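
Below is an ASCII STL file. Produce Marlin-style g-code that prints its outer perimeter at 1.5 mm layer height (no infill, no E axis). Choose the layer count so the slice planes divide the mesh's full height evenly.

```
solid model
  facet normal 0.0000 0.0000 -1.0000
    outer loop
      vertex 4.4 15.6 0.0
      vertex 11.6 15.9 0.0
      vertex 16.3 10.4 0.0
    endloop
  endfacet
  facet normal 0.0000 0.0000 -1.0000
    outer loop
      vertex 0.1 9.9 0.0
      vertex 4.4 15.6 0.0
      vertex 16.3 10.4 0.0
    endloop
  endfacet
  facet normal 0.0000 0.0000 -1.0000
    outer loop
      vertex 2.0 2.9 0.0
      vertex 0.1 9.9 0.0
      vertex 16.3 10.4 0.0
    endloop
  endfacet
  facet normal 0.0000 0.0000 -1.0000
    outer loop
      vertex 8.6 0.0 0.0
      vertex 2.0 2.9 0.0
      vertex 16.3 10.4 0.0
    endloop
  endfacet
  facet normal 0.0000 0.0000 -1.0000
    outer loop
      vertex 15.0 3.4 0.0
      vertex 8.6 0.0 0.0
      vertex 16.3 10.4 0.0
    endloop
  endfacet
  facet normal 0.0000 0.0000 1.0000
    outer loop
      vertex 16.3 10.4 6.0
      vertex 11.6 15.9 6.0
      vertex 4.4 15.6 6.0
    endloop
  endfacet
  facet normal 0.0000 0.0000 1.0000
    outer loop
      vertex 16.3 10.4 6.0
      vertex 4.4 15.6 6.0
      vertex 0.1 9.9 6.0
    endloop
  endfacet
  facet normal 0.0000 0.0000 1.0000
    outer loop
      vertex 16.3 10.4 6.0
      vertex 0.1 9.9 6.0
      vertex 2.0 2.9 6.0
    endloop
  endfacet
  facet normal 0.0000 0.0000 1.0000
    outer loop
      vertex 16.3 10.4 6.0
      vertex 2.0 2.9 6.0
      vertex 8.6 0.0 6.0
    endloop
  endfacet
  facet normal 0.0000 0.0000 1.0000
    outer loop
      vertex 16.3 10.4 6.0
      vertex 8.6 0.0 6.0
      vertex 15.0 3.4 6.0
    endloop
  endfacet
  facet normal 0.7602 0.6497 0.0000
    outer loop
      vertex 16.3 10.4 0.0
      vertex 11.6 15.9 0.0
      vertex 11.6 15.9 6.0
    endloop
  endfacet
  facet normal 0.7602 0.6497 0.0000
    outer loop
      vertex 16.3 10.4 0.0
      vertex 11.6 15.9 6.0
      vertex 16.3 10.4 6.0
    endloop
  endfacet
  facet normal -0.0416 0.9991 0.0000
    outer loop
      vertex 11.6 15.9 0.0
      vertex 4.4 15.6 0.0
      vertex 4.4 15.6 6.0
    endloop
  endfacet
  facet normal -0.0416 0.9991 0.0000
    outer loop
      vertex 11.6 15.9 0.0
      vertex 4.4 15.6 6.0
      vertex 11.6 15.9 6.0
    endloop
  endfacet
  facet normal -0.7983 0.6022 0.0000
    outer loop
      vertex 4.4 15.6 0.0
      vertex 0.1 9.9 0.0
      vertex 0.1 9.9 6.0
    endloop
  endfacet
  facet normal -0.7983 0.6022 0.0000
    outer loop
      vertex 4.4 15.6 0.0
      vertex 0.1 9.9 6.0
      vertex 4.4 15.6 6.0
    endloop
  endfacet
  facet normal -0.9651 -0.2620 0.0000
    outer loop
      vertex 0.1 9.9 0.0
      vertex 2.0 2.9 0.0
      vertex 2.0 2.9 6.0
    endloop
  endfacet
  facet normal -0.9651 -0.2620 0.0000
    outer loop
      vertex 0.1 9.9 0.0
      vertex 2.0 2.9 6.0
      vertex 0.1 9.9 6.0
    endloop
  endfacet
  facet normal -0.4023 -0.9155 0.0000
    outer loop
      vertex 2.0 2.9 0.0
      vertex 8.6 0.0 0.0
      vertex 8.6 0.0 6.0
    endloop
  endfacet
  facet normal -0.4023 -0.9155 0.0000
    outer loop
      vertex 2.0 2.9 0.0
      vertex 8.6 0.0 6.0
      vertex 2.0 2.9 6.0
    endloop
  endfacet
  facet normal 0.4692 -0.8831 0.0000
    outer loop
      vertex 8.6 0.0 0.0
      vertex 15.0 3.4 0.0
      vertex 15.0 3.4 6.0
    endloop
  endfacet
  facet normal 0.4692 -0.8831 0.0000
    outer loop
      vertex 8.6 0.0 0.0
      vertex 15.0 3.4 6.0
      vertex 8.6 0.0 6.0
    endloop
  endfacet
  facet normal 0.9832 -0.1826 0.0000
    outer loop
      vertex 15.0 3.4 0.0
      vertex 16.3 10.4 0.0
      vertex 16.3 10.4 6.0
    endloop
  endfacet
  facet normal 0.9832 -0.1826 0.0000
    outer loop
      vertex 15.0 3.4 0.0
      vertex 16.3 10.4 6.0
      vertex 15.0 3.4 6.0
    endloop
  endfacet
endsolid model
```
; perimeter-only toolpath
G21 ; units = mm
G90 ; absolute positioning
G28 ; home
; layer 1
G0 Z1.5
G0 X16.3 Y10.4
G1 X11.6 Y15.9
G1 X4.4 Y15.6
G1 X0.1 Y9.9
G1 X2.0 Y2.9
G1 X8.6 Y0.0
G1 X15.0 Y3.4
G1 X16.3 Y10.4
; layer 2
G0 Z3.0
G0 X16.3 Y10.4
G1 X11.6 Y15.9
G1 X4.4 Y15.6
G1 X0.1 Y9.9
G1 X2.0 Y2.9
G1 X8.6 Y0.0
G1 X15.0 Y3.4
G1 X16.3 Y10.4
; layer 3
G0 Z4.5
G0 X16.3 Y10.4
G1 X11.6 Y15.9
G1 X4.4 Y15.6
G1 X0.1 Y9.9
G1 X2.0 Y2.9
G1 X8.6 Y0.0
G1 X15.0 Y3.4
G1 X16.3 Y10.4
; layer 4
G0 Z6.0
G0 X16.3 Y10.4
G1 X11.6 Y15.9
G1 X4.4 Y15.6
G1 X0.1 Y9.9
G1 X2.0 Y2.9
G1 X8.6 Y0.0
G1 X15.0 Y3.4
G1 X16.3 Y10.4
M2 ; end

The solid is a regular 7-sided prism (a cylinder approximated with 7 flat sides), circumscribed radius ≈ 8.3 mm, height ≈ 6 mm. Slicing at Δz = 1.5 mm — 4 equal slices spanning the solid's height, so layer i sits at z = i·h/4 — gives 4 non-empty perimeters. Each is a 7-segment closed polygon; G0 lifts to the layer z and rapids to the start vertex, then G1 traces the edges.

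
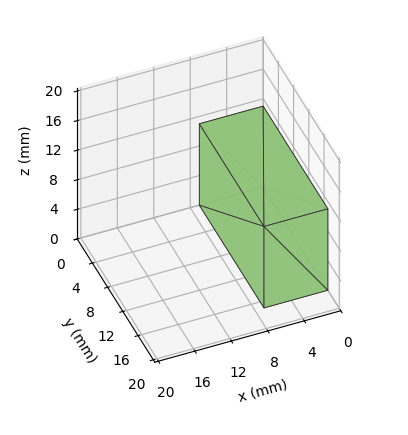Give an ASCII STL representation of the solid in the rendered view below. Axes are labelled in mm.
Reading the render: the shape is a rectangular box, roughly 7 × 17 mm footprint and 11 mm tall (dimensions read to the nearest mm from the axis ticks). For the STL, each face is triangulated and given an outward normal.

solid part
  facet normal 0.0000 0.0000 -1.0000
    outer loop
      vertex 7.000 17.000 0.000
      vertex 7.000 0.000 0.000
      vertex 0.000 0.000 0.000
    endloop
  endfacet
  facet normal 0.0000 0.0000 -1.0000
    outer loop
      vertex 0.000 17.000 0.000
      vertex 7.000 17.000 0.000
      vertex 0.000 0.000 0.000
    endloop
  endfacet
  facet normal 0.0000 0.0000 1.0000
    outer loop
      vertex 0.000 0.000 11.000
      vertex 7.000 0.000 11.000
      vertex 7.000 17.000 11.000
    endloop
  endfacet
  facet normal 0.0000 0.0000 1.0000
    outer loop
      vertex 0.000 0.000 11.000
      vertex 7.000 17.000 11.000
      vertex 0.000 17.000 11.000
    endloop
  endfacet
  facet normal 0.0000 -1.0000 0.0000
    outer loop
      vertex 0.000 0.000 0.000
      vertex 7.000 0.000 0.000
      vertex 7.000 0.000 11.000
    endloop
  endfacet
  facet normal 0.0000 -1.0000 0.0000
    outer loop
      vertex 0.000 0.000 0.000
      vertex 7.000 0.000 11.000
      vertex 0.000 0.000 11.000
    endloop
  endfacet
  facet normal 0.0000 1.0000 0.0000
    outer loop
      vertex 7.000 17.000 11.000
      vertex 7.000 17.000 0.000
      vertex 0.000 17.000 0.000
    endloop
  endfacet
  facet normal 0.0000 1.0000 0.0000
    outer loop
      vertex 0.000 17.000 11.000
      vertex 7.000 17.000 11.000
      vertex 0.000 17.000 0.000
    endloop
  endfacet
  facet normal -1.0000 0.0000 0.0000
    outer loop
      vertex 0.000 17.000 11.000
      vertex 0.000 17.000 0.000
      vertex 0.000 0.000 0.000
    endloop
  endfacet
  facet normal -1.0000 0.0000 0.0000
    outer loop
      vertex 0.000 0.000 11.000
      vertex 0.000 17.000 11.000
      vertex 0.000 0.000 0.000
    endloop
  endfacet
  facet normal 1.0000 0.0000 0.0000
    outer loop
      vertex 7.000 0.000 0.000
      vertex 7.000 17.000 0.000
      vertex 7.000 17.000 11.000
    endloop
  endfacet
  facet normal 1.0000 0.0000 0.0000
    outer loop
      vertex 7.000 0.000 0.000
      vertex 7.000 17.000 11.000
      vertex 7.000 0.000 11.000
    endloop
  endfacet
endsolid part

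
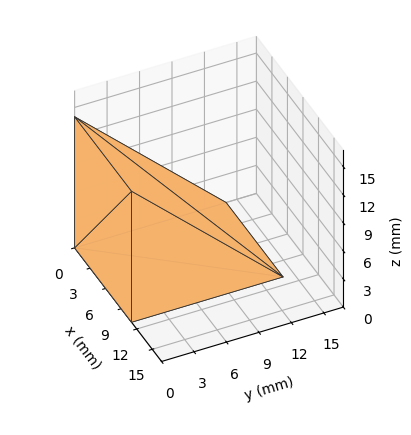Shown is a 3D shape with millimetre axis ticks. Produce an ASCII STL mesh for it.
Reading the render: the shape is a wedge (ramp): 11 × 14 mm base, rising to 14 mm along the y=0 edge and sloping linearly to z=0 at y=14 (dimensions read to the nearest mm from the axis ticks). For the STL, each face is triangulated and given an outward normal.

solid part
  facet normal 0.0000 0.0000 -1.0000
    outer loop
      vertex 11.0 14.0 0.0
      vertex 11.0 0.0 0.0
      vertex 0.0 0.0 0.0
    endloop
  endfacet
  facet normal 0.0000 0.0000 -1.0000
    outer loop
      vertex 0.0 14.0 0.0
      vertex 11.0 14.0 0.0
      vertex 0.0 0.0 0.0
    endloop
  endfacet
  facet normal 0.0000 -1.0000 0.0000
    outer loop
      vertex 0.0 0.0 0.0
      vertex 11.0 0.0 0.0
      vertex 11.0 0.0 14.0
    endloop
  endfacet
  facet normal 0.0000 -1.0000 0.0000
    outer loop
      vertex 0.0 0.0 0.0
      vertex 11.0 0.0 14.0
      vertex 0.0 0.0 14.0
    endloop
  endfacet
  facet normal 0.0000 0.7071 0.7071
    outer loop
      vertex 0.0 0.0 14.0
      vertex 11.0 0.0 14.0
      vertex 11.0 14.0 0.0
    endloop
  endfacet
  facet normal 0.0000 0.7071 0.7071
    outer loop
      vertex 0.0 0.0 14.0
      vertex 11.0 14.0 0.0
      vertex 0.0 14.0 0.0
    endloop
  endfacet
  facet normal -1.0000 0.0000 0.0000
    outer loop
      vertex 0.0 0.0 14.0
      vertex 0.0 14.0 0.0
      vertex 0.0 0.0 0.0
    endloop
  endfacet
  facet normal 1.0000 0.0000 0.0000
    outer loop
      vertex 11.0 0.0 0.0
      vertex 11.0 14.0 0.0
      vertex 11.0 0.0 14.0
    endloop
  endfacet
endsolid part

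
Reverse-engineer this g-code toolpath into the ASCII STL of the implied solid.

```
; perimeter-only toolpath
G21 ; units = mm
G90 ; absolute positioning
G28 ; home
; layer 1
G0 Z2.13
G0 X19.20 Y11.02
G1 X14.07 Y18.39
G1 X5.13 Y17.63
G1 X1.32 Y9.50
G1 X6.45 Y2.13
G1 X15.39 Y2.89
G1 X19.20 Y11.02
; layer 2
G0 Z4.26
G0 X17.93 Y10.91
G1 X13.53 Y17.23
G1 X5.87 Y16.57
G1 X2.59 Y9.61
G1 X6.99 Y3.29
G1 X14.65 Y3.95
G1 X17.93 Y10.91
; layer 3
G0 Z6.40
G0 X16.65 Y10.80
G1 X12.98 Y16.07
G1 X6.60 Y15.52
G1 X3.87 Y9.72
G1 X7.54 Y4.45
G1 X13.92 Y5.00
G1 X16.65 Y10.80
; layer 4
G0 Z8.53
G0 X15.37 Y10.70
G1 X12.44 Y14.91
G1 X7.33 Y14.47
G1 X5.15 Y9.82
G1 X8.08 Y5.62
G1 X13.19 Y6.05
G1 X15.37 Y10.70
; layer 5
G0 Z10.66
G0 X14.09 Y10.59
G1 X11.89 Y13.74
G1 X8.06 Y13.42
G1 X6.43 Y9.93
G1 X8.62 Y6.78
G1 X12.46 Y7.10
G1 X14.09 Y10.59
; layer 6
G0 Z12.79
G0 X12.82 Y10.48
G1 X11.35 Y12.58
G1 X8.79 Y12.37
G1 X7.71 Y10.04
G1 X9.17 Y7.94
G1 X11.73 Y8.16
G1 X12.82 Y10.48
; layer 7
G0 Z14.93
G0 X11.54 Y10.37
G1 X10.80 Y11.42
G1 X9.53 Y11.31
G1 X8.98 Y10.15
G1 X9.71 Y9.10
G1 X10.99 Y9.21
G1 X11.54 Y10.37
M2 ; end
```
solid part
  facet normal 0.0000 0.0000 -1.0000
    outer loop
      vertex 4.40 18.68 0.00
      vertex 14.62 19.55 0.00
      vertex 20.48 11.13 0.00
    endloop
  endfacet
  facet normal 0.0000 0.0000 -1.0000
    outer loop
      vertex 0.04 9.39 0.00
      vertex 4.40 18.68 0.00
      vertex 20.48 11.13 0.00
    endloop
  endfacet
  facet normal 0.0000 0.0000 -1.0000
    outer loop
      vertex 5.90 0.97 0.00
      vertex 0.04 9.39 0.00
      vertex 20.48 11.13 0.00
    endloop
  endfacet
  facet normal 0.0000 0.0000 -1.0000
    outer loop
      vertex 16.12 1.84 0.00
      vertex 5.90 0.97 0.00
      vertex 20.48 11.13 0.00
    endloop
  endfacet
  facet normal 0.7280 0.5066 0.4619
    outer loop
      vertex 20.48 11.13 0.00
      vertex 14.62 19.55 0.00
      vertex 10.26 10.26 17.06
    endloop
  endfacet
  facet normal -0.0752 0.8837 0.4620
    outer loop
      vertex 14.62 19.55 0.00
      vertex 4.40 18.68 0.00
      vertex 10.26 10.26 17.06
    endloop
  endfacet
  facet normal -0.8030 0.3768 0.4618
    outer loop
      vertex 4.40 18.68 0.00
      vertex 0.04 9.39 0.00
      vertex 10.26 10.26 17.06
    endloop
  endfacet
  facet normal -0.7280 -0.5066 0.4619
    outer loop
      vertex 0.04 9.39 0.00
      vertex 5.90 0.97 0.00
      vertex 10.26 10.26 17.06
    endloop
  endfacet
  facet normal 0.0752 -0.8837 0.4620
    outer loop
      vertex 5.90 0.97 0.00
      vertex 16.12 1.84 0.00
      vertex 10.26 10.26 17.06
    endloop
  endfacet
  facet normal 0.8030 -0.3768 0.4618
    outer loop
      vertex 16.12 1.84 0.00
      vertex 20.48 11.13 0.00
      vertex 10.26 10.26 17.06
    endloop
  endfacet
endsolid part

The G0 Z moves step by Δz≈2.13 mm. The G1 loops shrink linearly with z, so the solid tapers from its base footprint up to z≈17.1. Closing with a flat bottom cap and the tapered top and triangulating gives 10 facets — a regular 6-sided pyramid, base circumscribed radius ≈ 10.3 mm, apex at z ≈ 17.1 mm.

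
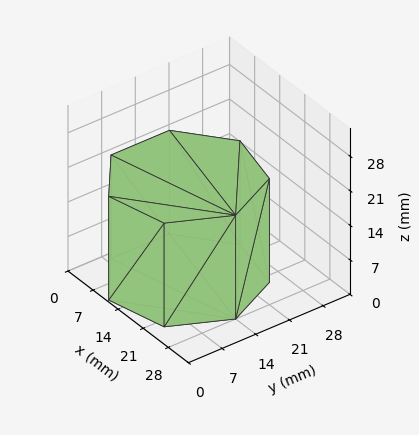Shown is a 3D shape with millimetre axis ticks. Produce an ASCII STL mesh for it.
Reading the render: the shape is a regular 7-sided prism (a cylinder approximated with 7 flat sides), circumscribed radius ≈ 14 mm, height ≈ 21 mm (dimensions read to the nearest mm from the axis ticks). For the STL, each face is triangulated and given an outward normal.

solid part
  facet normal 0.0000 0.0000 -1.0000
    outer loop
      vertex 10.885 27.649 0.000
      vertex 22.729 24.946 0.000
      vertex 28.000 14.000 0.000
    endloop
  endfacet
  facet normal 0.0000 0.0000 -1.0000
    outer loop
      vertex 1.386 20.074 0.000
      vertex 10.885 27.649 0.000
      vertex 28.000 14.000 0.000
    endloop
  endfacet
  facet normal 0.0000 0.0000 -1.0000
    outer loop
      vertex 1.386 7.926 0.000
      vertex 1.386 20.074 0.000
      vertex 28.000 14.000 0.000
    endloop
  endfacet
  facet normal 0.0000 0.0000 -1.0000
    outer loop
      vertex 10.885 0.351 0.000
      vertex 1.386 7.926 0.000
      vertex 28.000 14.000 0.000
    endloop
  endfacet
  facet normal 0.0000 0.0000 -1.0000
    outer loop
      vertex 22.729 3.054 0.000
      vertex 10.885 0.351 0.000
      vertex 28.000 14.000 0.000
    endloop
  endfacet
  facet normal 0.0000 0.0000 1.0000
    outer loop
      vertex 28.000 14.000 21.000
      vertex 22.729 24.946 21.000
      vertex 10.885 27.649 21.000
    endloop
  endfacet
  facet normal 0.0000 0.0000 1.0000
    outer loop
      vertex 28.000 14.000 21.000
      vertex 10.885 27.649 21.000
      vertex 1.386 20.074 21.000
    endloop
  endfacet
  facet normal 0.0000 0.0000 1.0000
    outer loop
      vertex 28.000 14.000 21.000
      vertex 1.386 20.074 21.000
      vertex 1.386 7.926 21.000
    endloop
  endfacet
  facet normal 0.0000 0.0000 1.0000
    outer loop
      vertex 28.000 14.000 21.000
      vertex 1.386 7.926 21.000
      vertex 10.885 0.351 21.000
    endloop
  endfacet
  facet normal 0.0000 0.0000 1.0000
    outer loop
      vertex 28.000 14.000 21.000
      vertex 10.885 0.351 21.000
      vertex 22.729 3.054 21.000
    endloop
  endfacet
  facet normal 0.9010 0.4339 0.0000
    outer loop
      vertex 28.000 14.000 0.000
      vertex 22.729 24.946 0.000
      vertex 22.729 24.946 21.000
    endloop
  endfacet
  facet normal 0.9010 0.4339 0.0000
    outer loop
      vertex 28.000 14.000 0.000
      vertex 22.729 24.946 21.000
      vertex 28.000 14.000 21.000
    endloop
  endfacet
  facet normal 0.2225 0.9749 0.0000
    outer loop
      vertex 22.729 24.946 0.000
      vertex 10.885 27.649 0.000
      vertex 10.885 27.649 21.000
    endloop
  endfacet
  facet normal 0.2225 0.9749 0.0000
    outer loop
      vertex 22.729 24.946 0.000
      vertex 10.885 27.649 21.000
      vertex 22.729 24.946 21.000
    endloop
  endfacet
  facet normal -0.6235 0.7818 0.0000
    outer loop
      vertex 10.885 27.649 0.000
      vertex 1.386 20.074 0.000
      vertex 1.386 20.074 21.000
    endloop
  endfacet
  facet normal -0.6235 0.7818 0.0000
    outer loop
      vertex 10.885 27.649 0.000
      vertex 1.386 20.074 21.000
      vertex 10.885 27.649 21.000
    endloop
  endfacet
  facet normal -1.0000 0.0000 0.0000
    outer loop
      vertex 1.386 20.074 0.000
      vertex 1.386 7.926 0.000
      vertex 1.386 7.926 21.000
    endloop
  endfacet
  facet normal -1.0000 0.0000 0.0000
    outer loop
      vertex 1.386 20.074 0.000
      vertex 1.386 7.926 21.000
      vertex 1.386 20.074 21.000
    endloop
  endfacet
  facet normal -0.6235 -0.7818 0.0000
    outer loop
      vertex 1.386 7.926 0.000
      vertex 10.885 0.351 0.000
      vertex 10.885 0.351 21.000
    endloop
  endfacet
  facet normal -0.6235 -0.7818 0.0000
    outer loop
      vertex 1.386 7.926 0.000
      vertex 10.885 0.351 21.000
      vertex 1.386 7.926 21.000
    endloop
  endfacet
  facet normal 0.2225 -0.9749 0.0000
    outer loop
      vertex 10.885 0.351 0.000
      vertex 22.729 3.054 0.000
      vertex 22.729 3.054 21.000
    endloop
  endfacet
  facet normal 0.2225 -0.9749 0.0000
    outer loop
      vertex 10.885 0.351 0.000
      vertex 22.729 3.054 21.000
      vertex 10.885 0.351 21.000
    endloop
  endfacet
  facet normal 0.9010 -0.4339 0.0000
    outer loop
      vertex 22.729 3.054 0.000
      vertex 28.000 14.000 0.000
      vertex 28.000 14.000 21.000
    endloop
  endfacet
  facet normal 0.9010 -0.4339 0.0000
    outer loop
      vertex 22.729 3.054 0.000
      vertex 28.000 14.000 21.000
      vertex 22.729 3.054 21.000
    endloop
  endfacet
endsolid part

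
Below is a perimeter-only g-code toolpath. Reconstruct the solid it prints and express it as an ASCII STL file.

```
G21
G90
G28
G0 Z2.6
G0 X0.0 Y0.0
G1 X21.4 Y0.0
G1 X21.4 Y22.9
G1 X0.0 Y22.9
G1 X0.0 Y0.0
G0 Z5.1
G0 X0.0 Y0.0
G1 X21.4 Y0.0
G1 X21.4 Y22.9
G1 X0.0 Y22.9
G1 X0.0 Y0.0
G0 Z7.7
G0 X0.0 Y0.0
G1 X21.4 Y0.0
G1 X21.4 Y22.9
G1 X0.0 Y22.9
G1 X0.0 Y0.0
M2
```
solid part
  facet normal 0.0000 0.0000 -1.0000
    outer loop
      vertex 21.4 22.9 0.0
      vertex 21.4 0.0 0.0
      vertex 0.0 0.0 0.0
    endloop
  endfacet
  facet normal 0.0000 0.0000 -1.0000
    outer loop
      vertex 0.0 22.9 0.0
      vertex 21.4 22.9 0.0
      vertex 0.0 0.0 0.0
    endloop
  endfacet
  facet normal 0.0000 0.0000 1.0000
    outer loop
      vertex 0.0 0.0 7.7
      vertex 21.4 0.0 7.7
      vertex 21.4 22.9 7.7
    endloop
  endfacet
  facet normal 0.0000 0.0000 1.0000
    outer loop
      vertex 0.0 0.0 7.7
      vertex 21.4 22.9 7.7
      vertex 0.0 22.9 7.7
    endloop
  endfacet
  facet normal 0.0000 -1.0000 0.0000
    outer loop
      vertex 0.0 0.0 0.0
      vertex 21.4 0.0 0.0
      vertex 21.4 0.0 7.7
    endloop
  endfacet
  facet normal 0.0000 -1.0000 0.0000
    outer loop
      vertex 0.0 0.0 0.0
      vertex 21.4 0.0 7.7
      vertex 0.0 0.0 7.7
    endloop
  endfacet
  facet normal 0.0000 1.0000 0.0000
    outer loop
      vertex 21.4 22.9 7.7
      vertex 21.4 22.9 0.0
      vertex 0.0 22.9 0.0
    endloop
  endfacet
  facet normal 0.0000 1.0000 0.0000
    outer loop
      vertex 0.0 22.9 7.7
      vertex 21.4 22.9 7.7
      vertex 0.0 22.9 0.0
    endloop
  endfacet
  facet normal -1.0000 0.0000 0.0000
    outer loop
      vertex 0.0 22.9 7.7
      vertex 0.0 22.9 0.0
      vertex 0.0 0.0 0.0
    endloop
  endfacet
  facet normal -1.0000 0.0000 0.0000
    outer loop
      vertex 0.0 0.0 7.7
      vertex 0.0 22.9 7.7
      vertex 0.0 0.0 0.0
    endloop
  endfacet
  facet normal 1.0000 0.0000 0.0000
    outer loop
      vertex 21.4 0.0 0.0
      vertex 21.4 22.9 0.0
      vertex 21.4 22.9 7.7
    endloop
  endfacet
  facet normal 1.0000 0.0000 0.0000
    outer loop
      vertex 21.4 0.0 0.0
      vertex 21.4 22.9 7.7
      vertex 21.4 0.0 7.7
    endloop
  endfacet
endsolid part

The G0 Z moves step by Δz≈2.6 mm. Every layer's G1 loop is the same polygon, so the solid is a straight extrusion of it from z=0 to z≈7.7. Closing with flat bottom and top caps and triangulating gives 12 facets — a rectangular box, roughly 21.4 × 22.9 mm footprint and 7.7 mm tall.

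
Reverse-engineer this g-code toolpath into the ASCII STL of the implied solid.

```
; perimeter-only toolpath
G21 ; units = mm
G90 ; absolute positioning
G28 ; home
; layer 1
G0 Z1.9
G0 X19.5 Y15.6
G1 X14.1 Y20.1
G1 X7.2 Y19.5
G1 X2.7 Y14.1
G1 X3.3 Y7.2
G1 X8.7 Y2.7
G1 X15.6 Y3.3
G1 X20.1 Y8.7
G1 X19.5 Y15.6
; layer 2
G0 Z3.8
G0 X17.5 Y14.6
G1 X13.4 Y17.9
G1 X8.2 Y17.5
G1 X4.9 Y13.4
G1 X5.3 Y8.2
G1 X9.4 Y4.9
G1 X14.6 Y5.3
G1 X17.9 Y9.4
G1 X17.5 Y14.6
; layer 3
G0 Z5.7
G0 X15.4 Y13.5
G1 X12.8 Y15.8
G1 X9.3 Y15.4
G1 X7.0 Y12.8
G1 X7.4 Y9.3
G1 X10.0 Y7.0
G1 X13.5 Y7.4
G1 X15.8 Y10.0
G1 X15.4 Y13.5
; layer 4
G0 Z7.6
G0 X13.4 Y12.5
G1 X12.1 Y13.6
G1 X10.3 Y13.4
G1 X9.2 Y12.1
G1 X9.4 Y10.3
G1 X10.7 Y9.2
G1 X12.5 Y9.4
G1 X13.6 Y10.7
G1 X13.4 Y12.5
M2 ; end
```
solid part
  facet normal 0.0000 0.0000 -1.0000
    outer loop
      vertex 6.1 21.5 0.0
      vertex 14.8 22.3 0.0
      vertex 21.5 16.7 0.0
    endloop
  endfacet
  facet normal 0.0000 0.0000 -1.0000
    outer loop
      vertex 0.5 14.8 0.0
      vertex 6.1 21.5 0.0
      vertex 21.5 16.7 0.0
    endloop
  endfacet
  facet normal 0.0000 0.0000 -1.0000
    outer loop
      vertex 1.3 6.1 0.0
      vertex 0.5 14.8 0.0
      vertex 21.5 16.7 0.0
    endloop
  endfacet
  facet normal 0.0000 0.0000 -1.0000
    outer loop
      vertex 8.0 0.5 0.0
      vertex 1.3 6.1 0.0
      vertex 21.5 16.7 0.0
    endloop
  endfacet
  facet normal 0.0000 0.0000 -1.0000
    outer loop
      vertex 16.7 1.3 0.0
      vertex 8.0 0.5 0.0
      vertex 21.5 16.7 0.0
    endloop
  endfacet
  facet normal 0.0000 0.0000 -1.0000
    outer loop
      vertex 22.3 8.0 0.0
      vertex 16.7 1.3 0.0
      vertex 21.5 16.7 0.0
    endloop
  endfacet
  facet normal 0.4293 0.5136 0.7429
    outer loop
      vertex 21.5 16.7 0.0
      vertex 14.8 22.3 0.0
      vertex 11.4 11.4 9.5
    endloop
  endfacet
  facet normal -0.0613 0.6666 0.7429
    outer loop
      vertex 14.8 22.3 0.0
      vertex 6.1 21.5 0.0
      vertex 11.4 11.4 9.5
    endloop
  endfacet
  facet normal -0.5136 0.4293 0.7429
    outer loop
      vertex 6.1 21.5 0.0
      vertex 0.5 14.8 0.0
      vertex 11.4 11.4 9.5
    endloop
  endfacet
  facet normal -0.6666 -0.0613 0.7429
    outer loop
      vertex 0.5 14.8 0.0
      vertex 1.3 6.1 0.0
      vertex 11.4 11.4 9.5
    endloop
  endfacet
  facet normal -0.4293 -0.5136 0.7429
    outer loop
      vertex 1.3 6.1 0.0
      vertex 8.0 0.5 0.0
      vertex 11.4 11.4 9.5
    endloop
  endfacet
  facet normal 0.0613 -0.6666 0.7429
    outer loop
      vertex 8.0 0.5 0.0
      vertex 16.7 1.3 0.0
      vertex 11.4 11.4 9.5
    endloop
  endfacet
  facet normal 0.5136 -0.4293 0.7429
    outer loop
      vertex 16.7 1.3 0.0
      vertex 22.3 8.0 0.0
      vertex 11.4 11.4 9.5
    endloop
  endfacet
  facet normal 0.6666 0.0613 0.7429
    outer loop
      vertex 22.3 8.0 0.0
      vertex 21.5 16.7 0.0
      vertex 11.4 11.4 9.5
    endloop
  endfacet
endsolid part

The G0 Z moves step by Δz≈1.9 mm. The G1 loops shrink linearly with z, so the solid tapers from its base footprint up to z≈9.5. Closing with a flat bottom cap and the tapered top and triangulating gives 14 facets — a regular 8-sided pyramid, base circumscribed radius ≈ 11.4 mm, apex at z ≈ 9.5 mm.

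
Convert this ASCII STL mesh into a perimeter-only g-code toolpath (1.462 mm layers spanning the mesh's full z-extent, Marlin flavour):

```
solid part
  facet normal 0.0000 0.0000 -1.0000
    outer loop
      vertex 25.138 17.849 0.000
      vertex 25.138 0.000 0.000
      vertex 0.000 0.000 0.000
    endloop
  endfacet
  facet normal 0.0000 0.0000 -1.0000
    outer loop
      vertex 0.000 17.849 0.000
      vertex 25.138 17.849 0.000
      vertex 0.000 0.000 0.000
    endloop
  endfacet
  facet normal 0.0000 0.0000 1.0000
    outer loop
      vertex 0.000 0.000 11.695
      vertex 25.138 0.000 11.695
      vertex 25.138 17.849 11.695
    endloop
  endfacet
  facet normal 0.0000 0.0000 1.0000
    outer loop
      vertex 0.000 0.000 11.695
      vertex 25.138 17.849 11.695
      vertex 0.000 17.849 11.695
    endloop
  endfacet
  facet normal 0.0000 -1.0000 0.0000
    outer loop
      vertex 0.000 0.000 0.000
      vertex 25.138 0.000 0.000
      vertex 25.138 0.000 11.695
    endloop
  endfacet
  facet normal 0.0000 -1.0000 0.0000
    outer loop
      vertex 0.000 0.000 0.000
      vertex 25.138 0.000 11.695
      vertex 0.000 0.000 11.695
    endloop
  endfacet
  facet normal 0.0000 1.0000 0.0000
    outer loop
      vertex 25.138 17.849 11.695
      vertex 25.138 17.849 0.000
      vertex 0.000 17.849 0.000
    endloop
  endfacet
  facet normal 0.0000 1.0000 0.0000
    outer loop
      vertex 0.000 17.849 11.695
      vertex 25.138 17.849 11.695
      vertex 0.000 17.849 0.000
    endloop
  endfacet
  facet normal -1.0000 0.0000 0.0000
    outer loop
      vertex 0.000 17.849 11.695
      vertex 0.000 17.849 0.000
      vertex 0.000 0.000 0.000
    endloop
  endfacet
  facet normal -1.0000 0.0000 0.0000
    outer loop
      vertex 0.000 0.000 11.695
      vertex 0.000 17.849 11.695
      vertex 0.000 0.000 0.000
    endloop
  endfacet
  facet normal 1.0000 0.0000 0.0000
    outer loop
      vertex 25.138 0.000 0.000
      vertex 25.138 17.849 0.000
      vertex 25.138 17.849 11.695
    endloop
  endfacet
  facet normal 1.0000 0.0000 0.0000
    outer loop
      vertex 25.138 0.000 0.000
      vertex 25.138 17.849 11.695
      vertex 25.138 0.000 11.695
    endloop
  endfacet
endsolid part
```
; perimeter-only toolpath
G21 ; units = mm
G90 ; absolute positioning
G28 ; home
; layer 1
G0 Z1.462
G0 X0.000 Y0.000
G1 X25.138 Y0.000
G1 X25.138 Y17.849
G1 X0.000 Y17.849
G1 X0.000 Y0.000
; layer 2
G0 Z2.924
G0 X0.000 Y0.000
G1 X25.138 Y0.000
G1 X25.138 Y17.849
G1 X0.000 Y17.849
G1 X0.000 Y0.000
; layer 3
G0 Z4.386
G0 X0.000 Y0.000
G1 X25.138 Y0.000
G1 X25.138 Y17.849
G1 X0.000 Y17.849
G1 X0.000 Y0.000
; layer 4
G0 Z5.848
G0 X0.000 Y0.000
G1 X25.138 Y0.000
G1 X25.138 Y17.849
G1 X0.000 Y17.849
G1 X0.000 Y0.000
; layer 5
G0 Z7.309
G0 X0.000 Y0.000
G1 X25.138 Y0.000
G1 X25.138 Y17.849
G1 X0.000 Y17.849
G1 X0.000 Y0.000
; layer 6
G0 Z8.771
G0 X0.000 Y0.000
G1 X25.138 Y0.000
G1 X25.138 Y17.849
G1 X0.000 Y17.849
G1 X0.000 Y0.000
; layer 7
G0 Z10.233
G0 X0.000 Y0.000
G1 X25.138 Y0.000
G1 X25.138 Y17.849
G1 X0.000 Y17.849
G1 X0.000 Y0.000
; layer 8
G0 Z11.695
G0 X0.000 Y0.000
G1 X25.138 Y0.000
G1 X25.138 Y17.849
G1 X0.000 Y17.849
G1 X0.000 Y0.000
M2 ; end

The solid is a rectangular box, roughly 25.1 × 17.8 mm footprint and 11.7 mm tall. Slicing at Δz = 1.462 mm — 8 equal slices spanning the solid's height, so layer i sits at z = i·h/8 — gives 8 non-empty perimeters. Each is a 4-segment closed polygon; G0 lifts to the layer z and rapids to the start vertex, then G1 traces the edges.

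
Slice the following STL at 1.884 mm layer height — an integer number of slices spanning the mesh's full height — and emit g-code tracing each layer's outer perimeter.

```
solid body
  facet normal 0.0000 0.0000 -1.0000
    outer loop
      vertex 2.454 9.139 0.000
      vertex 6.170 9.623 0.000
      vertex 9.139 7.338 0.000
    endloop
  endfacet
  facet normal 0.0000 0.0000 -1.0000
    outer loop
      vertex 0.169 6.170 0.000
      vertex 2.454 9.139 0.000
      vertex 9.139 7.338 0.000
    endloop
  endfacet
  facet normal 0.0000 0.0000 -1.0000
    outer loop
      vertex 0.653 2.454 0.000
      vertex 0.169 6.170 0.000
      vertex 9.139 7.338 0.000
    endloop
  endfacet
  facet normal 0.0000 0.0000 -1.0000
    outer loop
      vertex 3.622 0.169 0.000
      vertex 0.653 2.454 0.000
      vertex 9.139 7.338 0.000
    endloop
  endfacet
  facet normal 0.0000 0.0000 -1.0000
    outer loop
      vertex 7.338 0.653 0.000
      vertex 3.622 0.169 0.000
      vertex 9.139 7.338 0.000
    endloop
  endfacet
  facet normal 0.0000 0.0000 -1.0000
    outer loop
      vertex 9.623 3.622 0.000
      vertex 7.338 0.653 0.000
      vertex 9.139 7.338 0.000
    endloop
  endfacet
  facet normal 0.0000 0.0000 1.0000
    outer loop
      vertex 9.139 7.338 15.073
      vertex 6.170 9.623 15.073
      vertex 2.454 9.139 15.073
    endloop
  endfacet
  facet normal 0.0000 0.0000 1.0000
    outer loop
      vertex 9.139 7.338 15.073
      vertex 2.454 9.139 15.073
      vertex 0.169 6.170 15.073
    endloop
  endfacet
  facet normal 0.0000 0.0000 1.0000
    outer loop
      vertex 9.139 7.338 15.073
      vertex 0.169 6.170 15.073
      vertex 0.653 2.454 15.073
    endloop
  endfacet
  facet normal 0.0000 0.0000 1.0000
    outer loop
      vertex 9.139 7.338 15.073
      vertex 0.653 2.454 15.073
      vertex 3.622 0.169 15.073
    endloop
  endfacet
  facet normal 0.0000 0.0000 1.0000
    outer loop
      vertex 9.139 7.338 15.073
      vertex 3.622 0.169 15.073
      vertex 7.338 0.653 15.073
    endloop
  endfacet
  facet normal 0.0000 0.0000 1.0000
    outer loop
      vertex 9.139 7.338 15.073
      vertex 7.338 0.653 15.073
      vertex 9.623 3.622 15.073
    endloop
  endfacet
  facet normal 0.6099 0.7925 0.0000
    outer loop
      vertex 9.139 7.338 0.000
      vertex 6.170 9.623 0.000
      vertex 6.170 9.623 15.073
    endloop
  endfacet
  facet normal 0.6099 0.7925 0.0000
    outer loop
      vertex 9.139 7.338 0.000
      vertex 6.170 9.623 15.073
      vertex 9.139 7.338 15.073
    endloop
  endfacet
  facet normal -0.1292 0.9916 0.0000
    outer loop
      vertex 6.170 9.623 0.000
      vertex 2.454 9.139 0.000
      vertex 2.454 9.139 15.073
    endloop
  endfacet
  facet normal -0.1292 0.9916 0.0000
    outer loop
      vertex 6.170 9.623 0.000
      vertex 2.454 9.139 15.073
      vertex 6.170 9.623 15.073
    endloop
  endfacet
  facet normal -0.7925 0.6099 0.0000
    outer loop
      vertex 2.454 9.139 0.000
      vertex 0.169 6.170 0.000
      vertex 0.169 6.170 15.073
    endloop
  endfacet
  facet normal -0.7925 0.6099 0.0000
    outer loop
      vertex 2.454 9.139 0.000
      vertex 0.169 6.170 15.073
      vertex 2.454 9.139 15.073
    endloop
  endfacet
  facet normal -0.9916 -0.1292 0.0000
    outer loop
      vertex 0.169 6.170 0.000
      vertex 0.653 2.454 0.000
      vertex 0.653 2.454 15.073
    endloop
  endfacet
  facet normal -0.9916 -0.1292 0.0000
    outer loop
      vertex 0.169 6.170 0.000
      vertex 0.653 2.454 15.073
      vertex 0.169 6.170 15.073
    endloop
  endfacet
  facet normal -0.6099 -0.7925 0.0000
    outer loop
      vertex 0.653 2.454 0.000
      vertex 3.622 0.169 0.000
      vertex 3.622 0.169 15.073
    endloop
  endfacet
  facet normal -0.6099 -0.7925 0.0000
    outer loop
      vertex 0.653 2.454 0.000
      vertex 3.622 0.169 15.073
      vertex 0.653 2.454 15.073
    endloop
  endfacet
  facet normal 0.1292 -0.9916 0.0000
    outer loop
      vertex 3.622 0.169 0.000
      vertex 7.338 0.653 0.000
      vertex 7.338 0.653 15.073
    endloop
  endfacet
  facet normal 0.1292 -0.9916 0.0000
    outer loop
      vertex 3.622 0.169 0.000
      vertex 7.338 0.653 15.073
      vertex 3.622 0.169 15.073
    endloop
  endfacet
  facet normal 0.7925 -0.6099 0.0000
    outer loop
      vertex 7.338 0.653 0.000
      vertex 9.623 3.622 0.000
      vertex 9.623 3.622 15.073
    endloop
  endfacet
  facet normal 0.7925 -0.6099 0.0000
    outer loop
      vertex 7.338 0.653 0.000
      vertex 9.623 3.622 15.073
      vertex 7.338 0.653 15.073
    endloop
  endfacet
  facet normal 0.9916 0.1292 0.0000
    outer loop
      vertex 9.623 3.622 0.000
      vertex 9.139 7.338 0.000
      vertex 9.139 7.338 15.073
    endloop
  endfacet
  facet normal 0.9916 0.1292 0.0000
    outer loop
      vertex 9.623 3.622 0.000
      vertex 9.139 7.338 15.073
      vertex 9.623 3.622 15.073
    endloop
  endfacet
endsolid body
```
; perimeter-only toolpath
G21 ; units = mm
G90 ; absolute positioning
G28 ; home
; layer 1
G0 Z1.884
G0 X9.139 Y7.338
G1 X6.170 Y9.623
G1 X2.454 Y9.139
G1 X0.169 Y6.170
G1 X0.653 Y2.454
G1 X3.622 Y0.169
G1 X7.338 Y0.653
G1 X9.623 Y3.622
G1 X9.139 Y7.338
; layer 2
G0 Z3.768
G0 X9.139 Y7.338
G1 X6.170 Y9.623
G1 X2.454 Y9.139
G1 X0.169 Y6.170
G1 X0.653 Y2.454
G1 X3.622 Y0.169
G1 X7.338 Y0.653
G1 X9.623 Y3.622
G1 X9.139 Y7.338
; layer 3
G0 Z5.652
G0 X9.139 Y7.338
G1 X6.170 Y9.623
G1 X2.454 Y9.139
G1 X0.169 Y6.170
G1 X0.653 Y2.454
G1 X3.622 Y0.169
G1 X7.338 Y0.653
G1 X9.623 Y3.622
G1 X9.139 Y7.338
; layer 4
G0 Z7.537
G0 X9.139 Y7.338
G1 X6.170 Y9.623
G1 X2.454 Y9.139
G1 X0.169 Y6.170
G1 X0.653 Y2.454
G1 X3.622 Y0.169
G1 X7.338 Y0.653
G1 X9.623 Y3.622
G1 X9.139 Y7.338
; layer 5
G0 Z9.421
G0 X9.139 Y7.338
G1 X6.170 Y9.623
G1 X2.454 Y9.139
G1 X0.169 Y6.170
G1 X0.653 Y2.454
G1 X3.622 Y0.169
G1 X7.338 Y0.653
G1 X9.623 Y3.622
G1 X9.139 Y7.338
; layer 6
G0 Z11.305
G0 X9.139 Y7.338
G1 X6.170 Y9.623
G1 X2.454 Y9.139
G1 X0.169 Y6.170
G1 X0.653 Y2.454
G1 X3.622 Y0.169
G1 X7.338 Y0.653
G1 X9.623 Y3.622
G1 X9.139 Y7.338
; layer 7
G0 Z13.189
G0 X9.139 Y7.338
G1 X6.170 Y9.623
G1 X2.454 Y9.139
G1 X0.169 Y6.170
G1 X0.653 Y2.454
G1 X3.622 Y0.169
G1 X7.338 Y0.653
G1 X9.623 Y3.622
G1 X9.139 Y7.338
; layer 8
G0 Z15.073
G0 X9.139 Y7.338
G1 X6.170 Y9.623
G1 X2.454 Y9.139
G1 X0.169 Y6.170
G1 X0.653 Y2.454
G1 X3.622 Y0.169
G1 X7.338 Y0.653
G1 X9.623 Y3.622
G1 X9.139 Y7.338
M2 ; end

The solid is a regular 8-sided prism (a cylinder approximated with 8 flat sides), circumscribed radius ≈ 4.9 mm, height ≈ 15.1 mm. Slicing at Δz = 1.884 mm — 8 equal slices spanning the solid's height, so layer i sits at z = i·h/8 — gives 8 non-empty perimeters. Each is a 8-segment closed polygon; G0 lifts to the layer z and rapids to the start vertex, then G1 traces the edges.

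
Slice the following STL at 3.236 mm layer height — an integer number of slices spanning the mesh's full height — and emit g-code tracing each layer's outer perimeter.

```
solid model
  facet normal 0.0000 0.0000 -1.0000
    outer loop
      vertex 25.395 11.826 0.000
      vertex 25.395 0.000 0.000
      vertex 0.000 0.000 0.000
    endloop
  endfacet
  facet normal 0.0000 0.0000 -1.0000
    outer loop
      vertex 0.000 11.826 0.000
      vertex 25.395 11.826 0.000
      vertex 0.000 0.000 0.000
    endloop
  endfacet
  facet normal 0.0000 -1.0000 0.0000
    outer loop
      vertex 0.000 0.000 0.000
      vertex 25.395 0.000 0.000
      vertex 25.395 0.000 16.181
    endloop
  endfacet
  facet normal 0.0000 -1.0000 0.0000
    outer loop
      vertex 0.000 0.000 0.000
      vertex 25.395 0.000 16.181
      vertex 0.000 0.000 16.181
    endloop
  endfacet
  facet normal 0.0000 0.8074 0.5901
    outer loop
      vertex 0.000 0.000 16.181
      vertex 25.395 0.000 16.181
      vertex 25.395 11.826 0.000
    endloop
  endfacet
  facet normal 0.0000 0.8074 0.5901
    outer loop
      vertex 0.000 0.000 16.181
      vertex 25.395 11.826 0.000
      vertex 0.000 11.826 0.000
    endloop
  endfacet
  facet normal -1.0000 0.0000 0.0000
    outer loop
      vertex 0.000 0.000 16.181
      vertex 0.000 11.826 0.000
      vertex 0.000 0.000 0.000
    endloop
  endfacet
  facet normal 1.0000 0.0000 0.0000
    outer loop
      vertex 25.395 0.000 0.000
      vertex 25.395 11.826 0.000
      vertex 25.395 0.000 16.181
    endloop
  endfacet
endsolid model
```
; perimeter-only toolpath
G21 ; units = mm
G90 ; absolute positioning
G28 ; home
; layer 1
G0 Z3.236
G0 X0.000 Y0.000
G1 X25.395 Y0.000
G1 X25.395 Y9.461
G1 X0.000 Y9.461
G1 X0.000 Y0.000
; layer 2
G0 Z6.472
G0 X0.000 Y0.000
G1 X25.395 Y0.000
G1 X25.395 Y7.096
G1 X0.000 Y7.096
G1 X0.000 Y0.000
; layer 3
G0 Z9.709
G0 X0.000 Y0.000
G1 X25.395 Y0.000
G1 X25.395 Y4.730
G1 X0.000 Y4.730
G1 X0.000 Y0.000
; layer 4
G0 Z12.945
G0 X0.000 Y0.000
G1 X25.395 Y0.000
G1 X25.395 Y2.365
G1 X0.000 Y2.365
G1 X0.000 Y0.000
M2 ; end

The solid is a wedge (ramp): 25.4 × 11.8 mm base, rising to 16.2 mm along the y=0 edge and sloping linearly to z=0 at y=11.8. Slicing at Δz = 3.236 mm — 5 equal slices spanning the solid's height, so layer i sits at z = i·h/5 — gives 4 non-empty perimeters. Each is a 4-segment closed polygon; G0 lifts to the layer z and rapids to the start vertex, then G1 traces the edges. The cross-section shrinks linearly with z (the slice at the apex is degenerate and omitted).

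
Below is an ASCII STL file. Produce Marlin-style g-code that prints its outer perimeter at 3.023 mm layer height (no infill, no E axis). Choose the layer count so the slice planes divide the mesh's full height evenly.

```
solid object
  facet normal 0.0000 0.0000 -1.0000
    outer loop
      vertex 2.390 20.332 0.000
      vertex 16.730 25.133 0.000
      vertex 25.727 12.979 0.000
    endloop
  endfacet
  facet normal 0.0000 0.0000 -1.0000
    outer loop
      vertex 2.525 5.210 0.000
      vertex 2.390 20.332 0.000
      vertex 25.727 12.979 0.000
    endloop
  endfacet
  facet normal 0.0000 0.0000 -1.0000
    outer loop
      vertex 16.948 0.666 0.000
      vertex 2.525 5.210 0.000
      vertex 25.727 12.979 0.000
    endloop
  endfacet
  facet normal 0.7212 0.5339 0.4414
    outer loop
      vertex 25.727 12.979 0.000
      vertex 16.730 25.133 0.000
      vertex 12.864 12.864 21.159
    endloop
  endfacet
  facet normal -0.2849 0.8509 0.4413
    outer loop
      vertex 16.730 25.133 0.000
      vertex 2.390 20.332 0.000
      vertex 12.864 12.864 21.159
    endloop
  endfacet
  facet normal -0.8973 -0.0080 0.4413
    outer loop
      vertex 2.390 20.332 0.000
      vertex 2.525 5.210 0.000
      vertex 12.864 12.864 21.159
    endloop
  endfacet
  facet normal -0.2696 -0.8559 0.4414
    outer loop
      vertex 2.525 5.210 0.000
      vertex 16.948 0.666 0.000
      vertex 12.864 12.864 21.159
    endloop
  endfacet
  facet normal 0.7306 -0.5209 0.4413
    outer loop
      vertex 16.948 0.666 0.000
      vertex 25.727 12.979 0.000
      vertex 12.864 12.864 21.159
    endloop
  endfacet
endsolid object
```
; perimeter-only toolpath
G21 ; units = mm
G90 ; absolute positioning
G28 ; home
; layer 1
G0 Z3.023
G0 X23.889 Y12.963
G1 X16.178 Y23.380
G1 X3.886 Y19.265
G1 X4.002 Y6.303
G1 X16.365 Y2.409
G1 X23.889 Y12.963
; layer 2
G0 Z6.045
G0 X22.052 Y12.946
G1 X15.625 Y21.628
G1 X5.383 Y18.198
G1 X5.479 Y7.397
G1 X15.781 Y4.151
G1 X22.052 Y12.946
; layer 3
G0 Z9.068
G0 X20.214 Y12.930
G1 X15.073 Y19.875
G1 X6.879 Y17.131
G1 X6.956 Y8.490
G1 X15.198 Y5.894
G1 X20.214 Y12.930
; layer 4
G0 Z12.091
G0 X18.377 Y12.913
G1 X14.521 Y18.122
G1 X8.375 Y16.065
G1 X8.433 Y9.584
G1 X14.614 Y7.636
G1 X18.377 Y12.913
; layer 5
G0 Z15.114
G0 X16.539 Y12.897
G1 X13.969 Y16.369
G1 X9.871 Y14.998
G1 X9.910 Y10.677
G1 X14.031 Y9.379
G1 X16.539 Y12.897
; layer 6
G0 Z18.136
G0 X14.702 Y12.880
G1 X13.416 Y14.617
G1 X11.368 Y13.931
G1 X11.387 Y11.771
G1 X13.447 Y11.121
G1 X14.702 Y12.880
M2 ; end

The solid is a regular 5-sided pyramid, base circumscribed radius ≈ 12.9 mm, apex at z ≈ 21.2 mm. Slicing at Δz = 3.023 mm — 7 equal slices spanning the solid's height, so layer i sits at z = i·h/7 — gives 6 non-empty perimeters. Each is a 5-segment closed polygon; G0 lifts to the layer z and rapids to the start vertex, then G1 traces the edges. The cross-section shrinks linearly with z (the slice at the apex is degenerate and omitted).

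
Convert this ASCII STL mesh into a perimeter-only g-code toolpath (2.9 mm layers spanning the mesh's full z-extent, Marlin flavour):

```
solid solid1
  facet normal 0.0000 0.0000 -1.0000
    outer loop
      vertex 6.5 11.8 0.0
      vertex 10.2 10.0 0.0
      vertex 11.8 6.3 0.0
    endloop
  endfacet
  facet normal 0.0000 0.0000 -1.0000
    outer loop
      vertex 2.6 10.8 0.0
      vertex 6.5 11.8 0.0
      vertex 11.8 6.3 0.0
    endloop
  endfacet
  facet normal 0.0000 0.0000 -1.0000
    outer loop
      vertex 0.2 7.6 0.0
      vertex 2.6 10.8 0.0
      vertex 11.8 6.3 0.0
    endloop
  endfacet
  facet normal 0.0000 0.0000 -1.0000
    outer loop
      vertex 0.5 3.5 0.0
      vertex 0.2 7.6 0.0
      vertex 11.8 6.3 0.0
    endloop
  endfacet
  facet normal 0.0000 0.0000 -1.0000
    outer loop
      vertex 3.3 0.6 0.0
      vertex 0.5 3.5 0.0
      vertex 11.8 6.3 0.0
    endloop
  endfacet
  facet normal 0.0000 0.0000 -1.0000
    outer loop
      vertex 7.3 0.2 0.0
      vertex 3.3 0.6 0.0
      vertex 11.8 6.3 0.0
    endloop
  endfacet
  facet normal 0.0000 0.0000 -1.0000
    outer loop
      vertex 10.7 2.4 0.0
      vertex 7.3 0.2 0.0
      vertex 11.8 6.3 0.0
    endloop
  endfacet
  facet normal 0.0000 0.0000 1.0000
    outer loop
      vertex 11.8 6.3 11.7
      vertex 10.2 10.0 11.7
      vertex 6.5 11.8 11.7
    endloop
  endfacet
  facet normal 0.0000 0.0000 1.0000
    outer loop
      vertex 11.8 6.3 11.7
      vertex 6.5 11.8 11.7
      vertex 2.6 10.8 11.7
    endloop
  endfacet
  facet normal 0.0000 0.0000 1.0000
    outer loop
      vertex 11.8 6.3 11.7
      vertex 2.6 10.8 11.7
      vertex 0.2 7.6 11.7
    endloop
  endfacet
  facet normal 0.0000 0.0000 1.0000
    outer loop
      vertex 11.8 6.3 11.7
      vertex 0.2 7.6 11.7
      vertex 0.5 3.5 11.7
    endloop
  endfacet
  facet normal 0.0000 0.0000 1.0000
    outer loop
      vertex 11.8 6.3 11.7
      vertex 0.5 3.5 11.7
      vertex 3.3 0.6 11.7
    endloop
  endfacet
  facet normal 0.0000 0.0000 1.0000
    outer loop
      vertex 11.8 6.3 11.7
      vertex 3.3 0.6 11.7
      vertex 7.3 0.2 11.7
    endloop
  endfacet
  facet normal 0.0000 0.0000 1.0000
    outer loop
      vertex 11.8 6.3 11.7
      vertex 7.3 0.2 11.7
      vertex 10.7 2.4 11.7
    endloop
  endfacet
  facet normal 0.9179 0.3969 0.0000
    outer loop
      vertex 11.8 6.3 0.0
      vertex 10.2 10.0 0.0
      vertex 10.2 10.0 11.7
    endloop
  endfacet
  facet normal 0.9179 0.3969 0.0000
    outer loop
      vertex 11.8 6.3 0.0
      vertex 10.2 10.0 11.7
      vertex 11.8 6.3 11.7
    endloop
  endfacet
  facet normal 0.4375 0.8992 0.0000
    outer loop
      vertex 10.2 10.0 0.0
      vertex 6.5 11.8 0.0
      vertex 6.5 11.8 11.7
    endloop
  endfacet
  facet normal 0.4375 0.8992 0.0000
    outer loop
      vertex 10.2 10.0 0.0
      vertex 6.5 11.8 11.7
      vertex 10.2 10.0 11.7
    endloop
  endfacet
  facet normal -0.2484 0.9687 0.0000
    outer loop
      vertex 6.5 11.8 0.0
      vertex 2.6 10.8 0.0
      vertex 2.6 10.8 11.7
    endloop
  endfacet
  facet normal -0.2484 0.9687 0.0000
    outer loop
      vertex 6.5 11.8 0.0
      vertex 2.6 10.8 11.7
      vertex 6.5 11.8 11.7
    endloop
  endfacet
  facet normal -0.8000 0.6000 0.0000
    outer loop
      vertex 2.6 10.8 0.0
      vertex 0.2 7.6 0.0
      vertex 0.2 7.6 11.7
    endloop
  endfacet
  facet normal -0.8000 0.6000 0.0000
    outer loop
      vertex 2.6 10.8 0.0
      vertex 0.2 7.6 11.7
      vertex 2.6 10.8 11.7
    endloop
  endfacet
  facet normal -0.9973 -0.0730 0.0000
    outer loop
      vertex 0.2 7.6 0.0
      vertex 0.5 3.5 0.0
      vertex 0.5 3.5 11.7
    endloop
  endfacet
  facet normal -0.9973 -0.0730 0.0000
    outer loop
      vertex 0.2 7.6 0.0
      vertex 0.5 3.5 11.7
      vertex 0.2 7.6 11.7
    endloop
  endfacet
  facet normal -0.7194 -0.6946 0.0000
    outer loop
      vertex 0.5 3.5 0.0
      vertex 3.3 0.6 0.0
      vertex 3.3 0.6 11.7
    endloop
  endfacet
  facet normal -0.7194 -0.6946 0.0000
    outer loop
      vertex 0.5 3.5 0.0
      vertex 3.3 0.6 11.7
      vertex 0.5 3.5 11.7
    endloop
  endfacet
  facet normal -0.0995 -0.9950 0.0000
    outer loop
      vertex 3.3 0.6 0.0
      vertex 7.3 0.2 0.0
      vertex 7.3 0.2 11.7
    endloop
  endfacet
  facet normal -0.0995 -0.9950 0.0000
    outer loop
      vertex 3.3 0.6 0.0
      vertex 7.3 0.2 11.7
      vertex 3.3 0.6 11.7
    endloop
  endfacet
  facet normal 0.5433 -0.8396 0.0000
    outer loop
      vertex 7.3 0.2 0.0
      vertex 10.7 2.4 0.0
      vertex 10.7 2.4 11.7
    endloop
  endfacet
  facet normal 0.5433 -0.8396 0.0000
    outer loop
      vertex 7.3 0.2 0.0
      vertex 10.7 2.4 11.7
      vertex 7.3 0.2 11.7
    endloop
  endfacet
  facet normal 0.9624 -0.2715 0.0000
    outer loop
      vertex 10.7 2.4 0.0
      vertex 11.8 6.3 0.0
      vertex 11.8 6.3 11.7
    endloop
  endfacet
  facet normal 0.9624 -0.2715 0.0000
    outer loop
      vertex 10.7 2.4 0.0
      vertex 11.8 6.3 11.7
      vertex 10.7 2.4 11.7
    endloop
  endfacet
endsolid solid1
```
; perimeter-only toolpath
G21 ; units = mm
G90 ; absolute positioning
G28 ; home
; layer 1
G0 Z2.9
G0 X11.8 Y6.3
G1 X10.2 Y10.0
G1 X6.5 Y11.8
G1 X2.6 Y10.8
G1 X0.2 Y7.6
G1 X0.5 Y3.5
G1 X3.3 Y0.6
G1 X7.3 Y0.2
G1 X10.7 Y2.4
G1 X11.8 Y6.3
; layer 2
G0 Z5.8
G0 X11.8 Y6.3
G1 X10.2 Y10.0
G1 X6.5 Y11.8
G1 X2.6 Y10.8
G1 X0.2 Y7.6
G1 X0.5 Y3.5
G1 X3.3 Y0.6
G1 X7.3 Y0.2
G1 X10.7 Y2.4
G1 X11.8 Y6.3
; layer 3
G0 Z8.8
G0 X11.8 Y6.3
G1 X10.2 Y10.0
G1 X6.5 Y11.8
G1 X2.6 Y10.8
G1 X0.2 Y7.6
G1 X0.5 Y3.5
G1 X3.3 Y0.6
G1 X7.3 Y0.2
G1 X10.7 Y2.4
G1 X11.8 Y6.3
; layer 4
G0 Z11.7
G0 X11.8 Y6.3
G1 X10.2 Y10.0
G1 X6.5 Y11.8
G1 X2.6 Y10.8
G1 X0.2 Y7.6
G1 X0.5 Y3.5
G1 X3.3 Y0.6
G1 X7.3 Y0.2
G1 X10.7 Y2.4
G1 X11.8 Y6.3
M2 ; end

The solid is a regular 9-sided prism (a cylinder approximated with 9 flat sides), circumscribed radius ≈ 5.9 mm, height ≈ 11.7 mm. Slicing at Δz = 2.9 mm — 4 equal slices spanning the solid's height, so layer i sits at z = i·h/4 — gives 4 non-empty perimeters. Each is a 9-segment closed polygon; G0 lifts to the layer z and rapids to the start vertex, then G1 traces the edges.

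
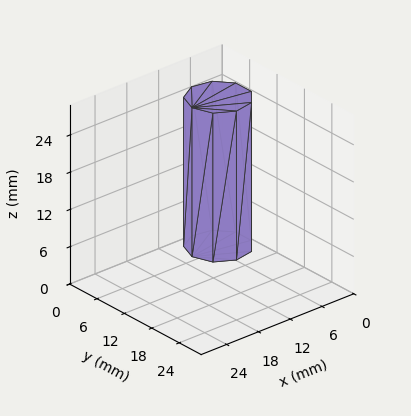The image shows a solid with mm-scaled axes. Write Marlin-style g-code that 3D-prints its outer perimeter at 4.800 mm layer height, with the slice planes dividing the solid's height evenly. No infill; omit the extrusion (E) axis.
Reading the render: the shape is a regular 9-sided prism (a cylinder approximated with 9 flat sides), circumscribed radius ≈ 5 mm, height ≈ 24 mm (dimensions read to the nearest mm from the axis ticks). For the g-code, the solid's height is divided into equal slices at the stated Δz and each level perimeter traced with G1 moves after a G0 lift.

; perimeter-only toolpath
G21 ; units = mm
G90 ; absolute positioning
G28 ; home
; layer 1
G0 Z4.800
G0 X10.000 Y5.000
G1 X8.830 Y8.214
G1 X5.868 Y9.924
G1 X2.500 Y9.330
G1 X0.302 Y6.710
G1 X0.302 Y3.290
G1 X2.500 Y0.670
G1 X5.868 Y0.076
G1 X8.830 Y1.786
G1 X10.000 Y5.000
; layer 2
G0 Z9.600
G0 X10.000 Y5.000
G1 X8.830 Y8.214
G1 X5.868 Y9.924
G1 X2.500 Y9.330
G1 X0.302 Y6.710
G1 X0.302 Y3.290
G1 X2.500 Y0.670
G1 X5.868 Y0.076
G1 X8.830 Y1.786
G1 X10.000 Y5.000
; layer 3
G0 Z14.400
G0 X10.000 Y5.000
G1 X8.830 Y8.214
G1 X5.868 Y9.924
G1 X2.500 Y9.330
G1 X0.302 Y6.710
G1 X0.302 Y3.290
G1 X2.500 Y0.670
G1 X5.868 Y0.076
G1 X8.830 Y1.786
G1 X10.000 Y5.000
; layer 4
G0 Z19.200
G0 X10.000 Y5.000
G1 X8.830 Y8.214
G1 X5.868 Y9.924
G1 X2.500 Y9.330
G1 X0.302 Y6.710
G1 X0.302 Y3.290
G1 X2.500 Y0.670
G1 X5.868 Y0.076
G1 X8.830 Y1.786
G1 X10.000 Y5.000
; layer 5
G0 Z24.000
G0 X10.000 Y5.000
G1 X8.830 Y8.214
G1 X5.868 Y9.924
G1 X2.500 Y9.330
G1 X0.302 Y6.710
G1 X0.302 Y3.290
G1 X2.500 Y0.670
G1 X5.868 Y0.076
G1 X8.830 Y1.786
G1 X10.000 Y5.000
M2 ; end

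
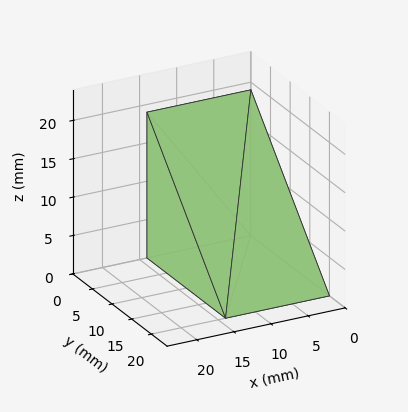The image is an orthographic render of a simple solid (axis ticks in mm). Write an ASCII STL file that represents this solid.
Reading the render: the shape is a wedge (ramp): 14 × 20 mm base, rising to 19 mm along the y=0 edge and sloping linearly to z=0 at y=20 (dimensions read to the nearest mm from the axis ticks). For the STL, each face is triangulated and given an outward normal.

solid part
  facet normal 0.0000 0.0000 -1.0000
    outer loop
      vertex 14.000 20.000 0.000
      vertex 14.000 0.000 0.000
      vertex 0.000 0.000 0.000
    endloop
  endfacet
  facet normal 0.0000 0.0000 -1.0000
    outer loop
      vertex 0.000 20.000 0.000
      vertex 14.000 20.000 0.000
      vertex 0.000 0.000 0.000
    endloop
  endfacet
  facet normal 0.0000 -1.0000 0.0000
    outer loop
      vertex 0.000 0.000 0.000
      vertex 14.000 0.000 0.000
      vertex 14.000 0.000 19.000
    endloop
  endfacet
  facet normal 0.0000 -1.0000 0.0000
    outer loop
      vertex 0.000 0.000 0.000
      vertex 14.000 0.000 19.000
      vertex 0.000 0.000 19.000
    endloop
  endfacet
  facet normal 0.0000 0.6887 0.7250
    outer loop
      vertex 0.000 0.000 19.000
      vertex 14.000 0.000 19.000
      vertex 14.000 20.000 0.000
    endloop
  endfacet
  facet normal 0.0000 0.6887 0.7250
    outer loop
      vertex 0.000 0.000 19.000
      vertex 14.000 20.000 0.000
      vertex 0.000 20.000 0.000
    endloop
  endfacet
  facet normal -1.0000 0.0000 0.0000
    outer loop
      vertex 0.000 0.000 19.000
      vertex 0.000 20.000 0.000
      vertex 0.000 0.000 0.000
    endloop
  endfacet
  facet normal 1.0000 0.0000 0.0000
    outer loop
      vertex 14.000 0.000 0.000
      vertex 14.000 20.000 0.000
      vertex 14.000 0.000 19.000
    endloop
  endfacet
endsolid part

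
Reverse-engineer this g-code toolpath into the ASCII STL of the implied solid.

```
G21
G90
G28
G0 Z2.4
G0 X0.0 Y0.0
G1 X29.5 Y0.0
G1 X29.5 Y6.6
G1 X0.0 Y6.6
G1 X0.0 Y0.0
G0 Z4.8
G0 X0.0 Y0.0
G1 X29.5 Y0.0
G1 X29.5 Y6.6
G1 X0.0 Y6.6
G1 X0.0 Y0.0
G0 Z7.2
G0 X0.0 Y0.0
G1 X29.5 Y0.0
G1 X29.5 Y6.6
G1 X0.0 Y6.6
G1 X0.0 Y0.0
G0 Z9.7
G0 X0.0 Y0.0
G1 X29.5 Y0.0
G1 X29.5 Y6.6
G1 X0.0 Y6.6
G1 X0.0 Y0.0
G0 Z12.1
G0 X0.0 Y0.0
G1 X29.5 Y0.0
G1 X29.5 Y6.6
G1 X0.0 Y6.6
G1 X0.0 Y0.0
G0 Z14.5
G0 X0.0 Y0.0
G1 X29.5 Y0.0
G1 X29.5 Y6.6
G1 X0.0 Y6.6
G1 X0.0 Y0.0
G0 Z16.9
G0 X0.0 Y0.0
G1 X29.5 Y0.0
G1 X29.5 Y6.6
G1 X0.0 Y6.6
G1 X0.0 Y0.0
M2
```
solid part
  facet normal 0.0000 0.0000 -1.0000
    outer loop
      vertex 29.5 6.6 0.0
      vertex 29.5 0.0 0.0
      vertex 0.0 0.0 0.0
    endloop
  endfacet
  facet normal 0.0000 0.0000 -1.0000
    outer loop
      vertex 0.0 6.6 0.0
      vertex 29.5 6.6 0.0
      vertex 0.0 0.0 0.0
    endloop
  endfacet
  facet normal 0.0000 0.0000 1.0000
    outer loop
      vertex 0.0 0.0 16.9
      vertex 29.5 0.0 16.9
      vertex 29.5 6.6 16.9
    endloop
  endfacet
  facet normal 0.0000 0.0000 1.0000
    outer loop
      vertex 0.0 0.0 16.9
      vertex 29.5 6.6 16.9
      vertex 0.0 6.6 16.9
    endloop
  endfacet
  facet normal 0.0000 -1.0000 0.0000
    outer loop
      vertex 0.0 0.0 0.0
      vertex 29.5 0.0 0.0
      vertex 29.5 0.0 16.9
    endloop
  endfacet
  facet normal 0.0000 -1.0000 0.0000
    outer loop
      vertex 0.0 0.0 0.0
      vertex 29.5 0.0 16.9
      vertex 0.0 0.0 16.9
    endloop
  endfacet
  facet normal 0.0000 1.0000 0.0000
    outer loop
      vertex 29.5 6.6 16.9
      vertex 29.5 6.6 0.0
      vertex 0.0 6.6 0.0
    endloop
  endfacet
  facet normal 0.0000 1.0000 0.0000
    outer loop
      vertex 0.0 6.6 16.9
      vertex 29.5 6.6 16.9
      vertex 0.0 6.6 0.0
    endloop
  endfacet
  facet normal -1.0000 0.0000 0.0000
    outer loop
      vertex 0.0 6.6 16.9
      vertex 0.0 6.6 0.0
      vertex 0.0 0.0 0.0
    endloop
  endfacet
  facet normal -1.0000 0.0000 0.0000
    outer loop
      vertex 0.0 0.0 16.9
      vertex 0.0 6.6 16.9
      vertex 0.0 0.0 0.0
    endloop
  endfacet
  facet normal 1.0000 0.0000 0.0000
    outer loop
      vertex 29.5 0.0 0.0
      vertex 29.5 6.6 0.0
      vertex 29.5 6.6 16.9
    endloop
  endfacet
  facet normal 1.0000 0.0000 0.0000
    outer loop
      vertex 29.5 0.0 0.0
      vertex 29.5 6.6 16.9
      vertex 29.5 0.0 16.9
    endloop
  endfacet
endsolid part

The G0 Z moves step by Δz≈2.4 mm. Every layer's G1 loop is the same polygon, so the solid is a straight extrusion of it from z=0 to z≈16.9. Closing with flat bottom and top caps and triangulating gives 12 facets — a rectangular box, roughly 29.5 × 6.6 mm footprint and 16.9 mm tall.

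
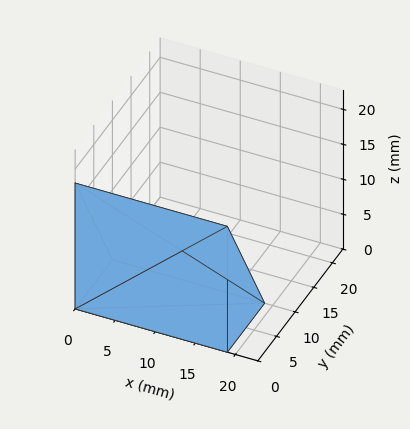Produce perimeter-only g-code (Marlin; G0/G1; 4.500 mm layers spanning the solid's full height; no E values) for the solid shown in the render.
Reading the render: the shape is a wedge (ramp): 19 × 10 mm base, rising to 18 mm along the y=0 edge and sloping linearly to z=0 at y=10 (dimensions read to the nearest mm from the axis ticks). For the g-code, the solid's height is divided into equal slices at the stated Δz and each level perimeter traced with G1 moves after a G0 lift.

; perimeter-only toolpath
G21 ; units = mm
G90 ; absolute positioning
G28 ; home
; layer 1
G0 Z4.500
G0 X0.000 Y0.000
G1 X19.000 Y0.000
G1 X19.000 Y7.500
G1 X0.000 Y7.500
G1 X0.000 Y0.000
; layer 2
G0 Z9.000
G0 X0.000 Y0.000
G1 X19.000 Y0.000
G1 X19.000 Y5.000
G1 X0.000 Y5.000
G1 X0.000 Y0.000
; layer 3
G0 Z13.500
G0 X0.000 Y0.000
G1 X19.000 Y0.000
G1 X19.000 Y2.500
G1 X0.000 Y2.500
G1 X0.000 Y0.000
M2 ; end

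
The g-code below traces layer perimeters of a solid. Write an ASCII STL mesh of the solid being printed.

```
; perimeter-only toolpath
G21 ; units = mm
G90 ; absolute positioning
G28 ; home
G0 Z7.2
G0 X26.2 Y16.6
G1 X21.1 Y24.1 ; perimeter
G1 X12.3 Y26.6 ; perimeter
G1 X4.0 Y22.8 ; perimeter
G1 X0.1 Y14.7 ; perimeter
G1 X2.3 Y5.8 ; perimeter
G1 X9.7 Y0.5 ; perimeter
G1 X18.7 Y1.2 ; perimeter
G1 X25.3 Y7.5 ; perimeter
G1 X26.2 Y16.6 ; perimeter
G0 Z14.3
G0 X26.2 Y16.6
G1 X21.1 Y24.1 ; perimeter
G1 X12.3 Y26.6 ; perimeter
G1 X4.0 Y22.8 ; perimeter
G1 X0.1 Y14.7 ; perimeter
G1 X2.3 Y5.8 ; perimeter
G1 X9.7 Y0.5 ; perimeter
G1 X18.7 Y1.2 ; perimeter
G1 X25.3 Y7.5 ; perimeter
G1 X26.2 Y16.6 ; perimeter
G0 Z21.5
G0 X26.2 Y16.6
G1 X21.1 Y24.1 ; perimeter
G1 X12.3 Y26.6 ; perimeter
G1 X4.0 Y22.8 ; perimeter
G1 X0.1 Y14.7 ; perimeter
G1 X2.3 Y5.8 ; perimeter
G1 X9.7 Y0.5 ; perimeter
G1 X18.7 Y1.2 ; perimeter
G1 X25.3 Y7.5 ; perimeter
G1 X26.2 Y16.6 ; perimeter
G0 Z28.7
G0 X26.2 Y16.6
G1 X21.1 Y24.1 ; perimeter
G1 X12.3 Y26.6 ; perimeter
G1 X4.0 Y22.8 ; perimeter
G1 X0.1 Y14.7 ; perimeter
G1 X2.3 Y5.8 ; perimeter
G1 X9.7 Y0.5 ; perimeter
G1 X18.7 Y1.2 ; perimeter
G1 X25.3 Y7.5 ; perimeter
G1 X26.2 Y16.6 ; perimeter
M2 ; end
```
solid part
  facet normal 0.0000 0.0000 -1.0000
    outer loop
      vertex 12.3 26.6 0.0
      vertex 21.1 24.1 0.0
      vertex 26.2 16.6 0.0
    endloop
  endfacet
  facet normal 0.0000 0.0000 -1.0000
    outer loop
      vertex 4.0 22.8 0.0
      vertex 12.3 26.6 0.0
      vertex 26.2 16.6 0.0
    endloop
  endfacet
  facet normal 0.0000 0.0000 -1.0000
    outer loop
      vertex 0.1 14.7 0.0
      vertex 4.0 22.8 0.0
      vertex 26.2 16.6 0.0
    endloop
  endfacet
  facet normal 0.0000 0.0000 -1.0000
    outer loop
      vertex 2.3 5.8 0.0
      vertex 0.1 14.7 0.0
      vertex 26.2 16.6 0.0
    endloop
  endfacet
  facet normal 0.0000 0.0000 -1.0000
    outer loop
      vertex 9.7 0.5 0.0
      vertex 2.3 5.8 0.0
      vertex 26.2 16.6 0.0
    endloop
  endfacet
  facet normal 0.0000 0.0000 -1.0000
    outer loop
      vertex 18.7 1.2 0.0
      vertex 9.7 0.5 0.0
      vertex 26.2 16.6 0.0
    endloop
  endfacet
  facet normal 0.0000 0.0000 -1.0000
    outer loop
      vertex 25.3 7.5 0.0
      vertex 18.7 1.2 0.0
      vertex 26.2 16.6 0.0
    endloop
  endfacet
  facet normal 0.0000 0.0000 1.0000
    outer loop
      vertex 26.2 16.6 28.7
      vertex 21.1 24.1 28.7
      vertex 12.3 26.6 28.7
    endloop
  endfacet
  facet normal 0.0000 0.0000 1.0000
    outer loop
      vertex 26.2 16.6 28.7
      vertex 12.3 26.6 28.7
      vertex 4.0 22.8 28.7
    endloop
  endfacet
  facet normal 0.0000 0.0000 1.0000
    outer loop
      vertex 26.2 16.6 28.7
      vertex 4.0 22.8 28.7
      vertex 0.1 14.7 28.7
    endloop
  endfacet
  facet normal 0.0000 0.0000 1.0000
    outer loop
      vertex 26.2 16.6 28.7
      vertex 0.1 14.7 28.7
      vertex 2.3 5.8 28.7
    endloop
  endfacet
  facet normal 0.0000 0.0000 1.0000
    outer loop
      vertex 26.2 16.6 28.7
      vertex 2.3 5.8 28.7
      vertex 9.7 0.5 28.7
    endloop
  endfacet
  facet normal 0.0000 0.0000 1.0000
    outer loop
      vertex 26.2 16.6 28.7
      vertex 9.7 0.5 28.7
      vertex 18.7 1.2 28.7
    endloop
  endfacet
  facet normal 0.0000 0.0000 1.0000
    outer loop
      vertex 26.2 16.6 28.7
      vertex 18.7 1.2 28.7
      vertex 25.3 7.5 28.7
    endloop
  endfacet
  facet normal 0.8269 0.5623 0.0000
    outer loop
      vertex 26.2 16.6 0.0
      vertex 21.1 24.1 0.0
      vertex 21.1 24.1 28.7
    endloop
  endfacet
  facet normal 0.8269 0.5623 0.0000
    outer loop
      vertex 26.2 16.6 0.0
      vertex 21.1 24.1 28.7
      vertex 26.2 16.6 28.7
    endloop
  endfacet
  facet normal 0.2733 0.9619 0.0000
    outer loop
      vertex 21.1 24.1 0.0
      vertex 12.3 26.6 0.0
      vertex 12.3 26.6 28.7
    endloop
  endfacet
  facet normal 0.2733 0.9619 0.0000
    outer loop
      vertex 21.1 24.1 0.0
      vertex 12.3 26.6 28.7
      vertex 21.1 24.1 28.7
    endloop
  endfacet
  facet normal -0.4163 0.9092 0.0000
    outer loop
      vertex 12.3 26.6 0.0
      vertex 4.0 22.8 0.0
      vertex 4.0 22.8 28.7
    endloop
  endfacet
  facet normal -0.4163 0.9092 0.0000
    outer loop
      vertex 12.3 26.6 0.0
      vertex 4.0 22.8 28.7
      vertex 12.3 26.6 28.7
    endloop
  endfacet
  facet normal -0.9010 0.4338 0.0000
    outer loop
      vertex 4.0 22.8 0.0
      vertex 0.1 14.7 0.0
      vertex 0.1 14.7 28.7
    endloop
  endfacet
  facet normal -0.9010 0.4338 0.0000
    outer loop
      vertex 4.0 22.8 0.0
      vertex 0.1 14.7 28.7
      vertex 4.0 22.8 28.7
    endloop
  endfacet
  facet normal -0.9708 -0.2400 0.0000
    outer loop
      vertex 0.1 14.7 0.0
      vertex 2.3 5.8 0.0
      vertex 2.3 5.8 28.7
    endloop
  endfacet
  facet normal -0.9708 -0.2400 0.0000
    outer loop
      vertex 0.1 14.7 0.0
      vertex 2.3 5.8 28.7
      vertex 0.1 14.7 28.7
    endloop
  endfacet
  facet normal -0.5823 -0.8130 0.0000
    outer loop
      vertex 2.3 5.8 0.0
      vertex 9.7 0.5 0.0
      vertex 9.7 0.5 28.7
    endloop
  endfacet
  facet normal -0.5823 -0.8130 0.0000
    outer loop
      vertex 2.3 5.8 0.0
      vertex 9.7 0.5 28.7
      vertex 2.3 5.8 28.7
    endloop
  endfacet
  facet normal 0.0775 -0.9970 0.0000
    outer loop
      vertex 9.7 0.5 0.0
      vertex 18.7 1.2 0.0
      vertex 18.7 1.2 28.7
    endloop
  endfacet
  facet normal 0.0775 -0.9970 0.0000
    outer loop
      vertex 9.7 0.5 0.0
      vertex 18.7 1.2 28.7
      vertex 9.7 0.5 28.7
    endloop
  endfacet
  facet normal 0.6905 -0.7234 0.0000
    outer loop
      vertex 18.7 1.2 0.0
      vertex 25.3 7.5 0.0
      vertex 25.3 7.5 28.7
    endloop
  endfacet
  facet normal 0.6905 -0.7234 0.0000
    outer loop
      vertex 18.7 1.2 0.0
      vertex 25.3 7.5 28.7
      vertex 18.7 1.2 28.7
    endloop
  endfacet
  facet normal 0.9951 -0.0984 0.0000
    outer loop
      vertex 25.3 7.5 0.0
      vertex 26.2 16.6 0.0
      vertex 26.2 16.6 28.7
    endloop
  endfacet
  facet normal 0.9951 -0.0984 0.0000
    outer loop
      vertex 25.3 7.5 0.0
      vertex 26.2 16.6 28.7
      vertex 25.3 7.5 28.7
    endloop
  endfacet
endsolid part

The G0 Z moves step by Δz≈7.2 mm. Every layer's G1 loop is the same polygon, so the solid is a straight extrusion of it from z=0 to z≈28.7. Closing with flat bottom and top caps and triangulating gives 32 facets — a regular 9-sided prism (a cylinder approximated with 9 flat sides), circumscribed radius ≈ 13.3 mm, height ≈ 28.7 mm.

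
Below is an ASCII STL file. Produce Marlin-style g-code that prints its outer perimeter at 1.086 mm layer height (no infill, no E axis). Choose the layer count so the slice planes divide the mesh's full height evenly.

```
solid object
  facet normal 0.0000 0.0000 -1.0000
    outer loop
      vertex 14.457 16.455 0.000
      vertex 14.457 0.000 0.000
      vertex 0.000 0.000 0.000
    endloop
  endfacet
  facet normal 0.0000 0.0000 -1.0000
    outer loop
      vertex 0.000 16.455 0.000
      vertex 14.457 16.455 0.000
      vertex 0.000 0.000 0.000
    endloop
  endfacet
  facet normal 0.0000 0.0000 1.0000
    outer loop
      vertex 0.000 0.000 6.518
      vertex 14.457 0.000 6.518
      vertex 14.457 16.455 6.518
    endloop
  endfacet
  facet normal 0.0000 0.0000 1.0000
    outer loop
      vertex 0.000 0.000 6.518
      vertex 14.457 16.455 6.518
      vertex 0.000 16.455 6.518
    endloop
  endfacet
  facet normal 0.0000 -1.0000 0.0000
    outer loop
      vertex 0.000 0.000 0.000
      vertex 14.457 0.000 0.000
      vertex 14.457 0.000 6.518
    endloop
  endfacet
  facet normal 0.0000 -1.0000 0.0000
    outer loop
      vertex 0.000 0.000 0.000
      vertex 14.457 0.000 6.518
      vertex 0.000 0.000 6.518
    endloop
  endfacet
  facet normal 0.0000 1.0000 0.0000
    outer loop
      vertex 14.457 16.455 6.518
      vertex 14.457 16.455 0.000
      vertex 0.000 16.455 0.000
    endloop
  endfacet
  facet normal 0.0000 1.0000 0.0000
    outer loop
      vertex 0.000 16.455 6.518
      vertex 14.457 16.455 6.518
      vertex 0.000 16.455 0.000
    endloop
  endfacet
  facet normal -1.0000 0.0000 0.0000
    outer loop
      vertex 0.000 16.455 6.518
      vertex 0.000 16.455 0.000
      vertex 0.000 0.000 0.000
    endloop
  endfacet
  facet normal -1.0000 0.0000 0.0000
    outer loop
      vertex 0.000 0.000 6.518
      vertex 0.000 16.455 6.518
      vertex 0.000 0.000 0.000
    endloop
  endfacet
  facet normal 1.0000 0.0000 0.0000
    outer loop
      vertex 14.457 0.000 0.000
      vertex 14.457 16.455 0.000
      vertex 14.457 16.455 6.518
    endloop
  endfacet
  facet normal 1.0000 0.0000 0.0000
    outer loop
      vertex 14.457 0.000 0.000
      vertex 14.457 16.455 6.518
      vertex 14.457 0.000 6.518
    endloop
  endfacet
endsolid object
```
; perimeter-only toolpath
G21 ; units = mm
G90 ; absolute positioning
G28 ; home
; layer 1
G0 Z1.086
G0 X0.000 Y0.000
G1 X14.457 Y0.000
G1 X14.457 Y16.455
G1 X0.000 Y16.455
G1 X0.000 Y0.000
; layer 2
G0 Z2.173
G0 X0.000 Y0.000
G1 X14.457 Y0.000
G1 X14.457 Y16.455
G1 X0.000 Y16.455
G1 X0.000 Y0.000
; layer 3
G0 Z3.259
G0 X0.000 Y0.000
G1 X14.457 Y0.000
G1 X14.457 Y16.455
G1 X0.000 Y16.455
G1 X0.000 Y0.000
; layer 4
G0 Z4.345
G0 X0.000 Y0.000
G1 X14.457 Y0.000
G1 X14.457 Y16.455
G1 X0.000 Y16.455
G1 X0.000 Y0.000
; layer 5
G0 Z5.432
G0 X0.000 Y0.000
G1 X14.457 Y0.000
G1 X14.457 Y16.455
G1 X0.000 Y16.455
G1 X0.000 Y0.000
; layer 6
G0 Z6.518
G0 X0.000 Y0.000
G1 X14.457 Y0.000
G1 X14.457 Y16.455
G1 X0.000 Y16.455
G1 X0.000 Y0.000
M2 ; end

The solid is a rectangular box, roughly 14.5 × 16.5 mm footprint and 6.52 mm tall. Slicing at Δz = 1.086 mm — 6 equal slices spanning the solid's height, so layer i sits at z = i·h/6 — gives 6 non-empty perimeters. Each is a 4-segment closed polygon; G0 lifts to the layer z and rapids to the start vertex, then G1 traces the edges.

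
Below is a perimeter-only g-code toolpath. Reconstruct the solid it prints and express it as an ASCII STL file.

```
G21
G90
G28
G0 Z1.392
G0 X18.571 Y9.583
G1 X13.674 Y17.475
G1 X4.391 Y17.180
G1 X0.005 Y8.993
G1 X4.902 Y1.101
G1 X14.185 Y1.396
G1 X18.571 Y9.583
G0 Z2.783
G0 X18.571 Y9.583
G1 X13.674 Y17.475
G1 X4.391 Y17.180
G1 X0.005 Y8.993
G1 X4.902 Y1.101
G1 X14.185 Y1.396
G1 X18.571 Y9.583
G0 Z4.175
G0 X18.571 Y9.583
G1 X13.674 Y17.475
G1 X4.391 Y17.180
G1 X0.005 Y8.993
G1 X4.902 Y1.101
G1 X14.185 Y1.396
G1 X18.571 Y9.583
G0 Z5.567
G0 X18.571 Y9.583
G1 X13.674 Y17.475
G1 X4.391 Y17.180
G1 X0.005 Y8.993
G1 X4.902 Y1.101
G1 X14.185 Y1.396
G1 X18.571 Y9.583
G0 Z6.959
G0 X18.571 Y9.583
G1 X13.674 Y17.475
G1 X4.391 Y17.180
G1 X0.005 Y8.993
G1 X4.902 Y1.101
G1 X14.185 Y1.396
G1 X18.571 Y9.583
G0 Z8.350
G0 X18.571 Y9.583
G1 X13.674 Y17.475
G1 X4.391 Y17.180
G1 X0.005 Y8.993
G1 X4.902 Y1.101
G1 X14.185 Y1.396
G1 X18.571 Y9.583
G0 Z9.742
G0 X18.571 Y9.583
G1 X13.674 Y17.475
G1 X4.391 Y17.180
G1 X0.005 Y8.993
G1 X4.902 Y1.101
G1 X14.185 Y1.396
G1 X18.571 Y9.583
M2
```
solid part
  facet normal 0.0000 0.0000 -1.0000
    outer loop
      vertex 4.391 17.180 0.000
      vertex 13.674 17.475 0.000
      vertex 18.571 9.583 0.000
    endloop
  endfacet
  facet normal 0.0000 0.0000 -1.0000
    outer loop
      vertex 0.005 8.993 0.000
      vertex 4.391 17.180 0.000
      vertex 18.571 9.583 0.000
    endloop
  endfacet
  facet normal 0.0000 0.0000 -1.0000
    outer loop
      vertex 4.902 1.101 0.000
      vertex 0.005 8.993 0.000
      vertex 18.571 9.583 0.000
    endloop
  endfacet
  facet normal 0.0000 0.0000 -1.0000
    outer loop
      vertex 14.185 1.396 0.000
      vertex 4.902 1.101 0.000
      vertex 18.571 9.583 0.000
    endloop
  endfacet
  facet normal 0.0000 0.0000 1.0000
    outer loop
      vertex 18.571 9.583 9.742
      vertex 13.674 17.475 9.742
      vertex 4.391 17.180 9.742
    endloop
  endfacet
  facet normal 0.0000 0.0000 1.0000
    outer loop
      vertex 18.571 9.583 9.742
      vertex 4.391 17.180 9.742
      vertex 0.005 8.993 9.742
    endloop
  endfacet
  facet normal 0.0000 0.0000 1.0000
    outer loop
      vertex 18.571 9.583 9.742
      vertex 0.005 8.993 9.742
      vertex 4.902 1.101 9.742
    endloop
  endfacet
  facet normal 0.0000 0.0000 1.0000
    outer loop
      vertex 18.571 9.583 9.742
      vertex 4.902 1.101 9.742
      vertex 14.185 1.396 9.742
    endloop
  endfacet
  facet normal 0.8497 0.5272 0.0000
    outer loop
      vertex 18.571 9.583 0.000
      vertex 13.674 17.475 0.000
      vertex 13.674 17.475 9.742
    endloop
  endfacet
  facet normal 0.8497 0.5272 0.0000
    outer loop
      vertex 18.571 9.583 0.000
      vertex 13.674 17.475 9.742
      vertex 18.571 9.583 9.742
    endloop
  endfacet
  facet normal -0.0318 0.9995 0.0000
    outer loop
      vertex 13.674 17.475 0.000
      vertex 4.391 17.180 0.000
      vertex 4.391 17.180 9.742
    endloop
  endfacet
  facet normal -0.0318 0.9995 0.0000
    outer loop
      vertex 13.674 17.475 0.000
      vertex 4.391 17.180 9.742
      vertex 13.674 17.475 9.742
    endloop
  endfacet
  facet normal -0.8815 0.4722 0.0000
    outer loop
      vertex 4.391 17.180 0.000
      vertex 0.005 8.993 0.000
      vertex 0.005 8.993 9.742
    endloop
  endfacet
  facet normal -0.8815 0.4722 0.0000
    outer loop
      vertex 4.391 17.180 0.000
      vertex 0.005 8.993 9.742
      vertex 4.391 17.180 9.742
    endloop
  endfacet
  facet normal -0.8497 -0.5272 0.0000
    outer loop
      vertex 0.005 8.993 0.000
      vertex 4.902 1.101 0.000
      vertex 4.902 1.101 9.742
    endloop
  endfacet
  facet normal -0.8497 -0.5272 0.0000
    outer loop
      vertex 0.005 8.993 0.000
      vertex 4.902 1.101 9.742
      vertex 0.005 8.993 9.742
    endloop
  endfacet
  facet normal 0.0318 -0.9995 0.0000
    outer loop
      vertex 4.902 1.101 0.000
      vertex 14.185 1.396 0.000
      vertex 14.185 1.396 9.742
    endloop
  endfacet
  facet normal 0.0318 -0.9995 0.0000
    outer loop
      vertex 4.902 1.101 0.000
      vertex 14.185 1.396 9.742
      vertex 4.902 1.101 9.742
    endloop
  endfacet
  facet normal 0.8815 -0.4722 0.0000
    outer loop
      vertex 14.185 1.396 0.000
      vertex 18.571 9.583 0.000
      vertex 18.571 9.583 9.742
    endloop
  endfacet
  facet normal 0.8815 -0.4722 0.0000
    outer loop
      vertex 14.185 1.396 0.000
      vertex 18.571 9.583 9.742
      vertex 14.185 1.396 9.742
    endloop
  endfacet
endsolid part

The G0 Z moves step by Δz≈1.392 mm. Every layer's G1 loop is the same polygon, so the solid is a straight extrusion of it from z=0 to z≈9.74. Closing with flat bottom and top caps and triangulating gives 20 facets — a regular 6-sided prism (a cylinder approximated with 6 flat sides), circumscribed radius ≈ 9.29 mm, height ≈ 9.74 mm.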